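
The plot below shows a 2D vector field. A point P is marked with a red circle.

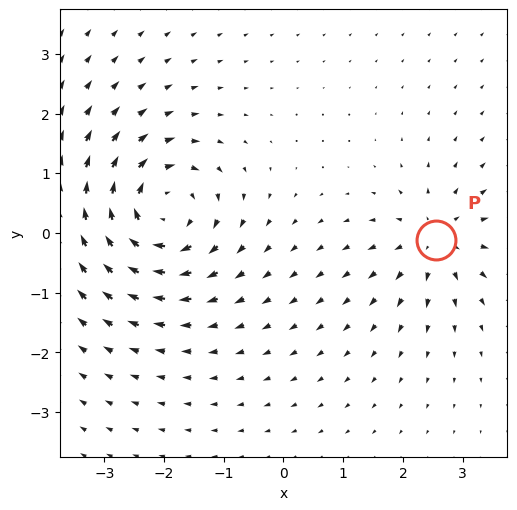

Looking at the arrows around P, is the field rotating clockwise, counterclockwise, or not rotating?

not rotating

Near P at (2.6, -0.1) the arrows show no circulation. The curl there is ≈0.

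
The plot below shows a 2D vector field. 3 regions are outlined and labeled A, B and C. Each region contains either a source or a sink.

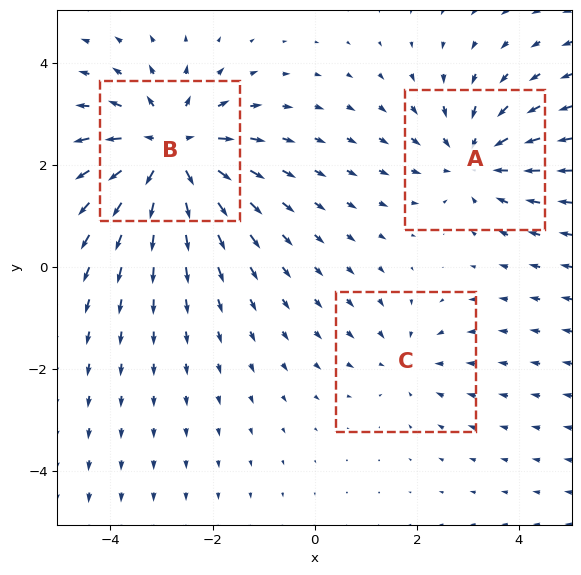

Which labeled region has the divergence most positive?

Divergence at each region's feature centre — A: about -3, B: about +4, C: about -2. Region B is most positive.

B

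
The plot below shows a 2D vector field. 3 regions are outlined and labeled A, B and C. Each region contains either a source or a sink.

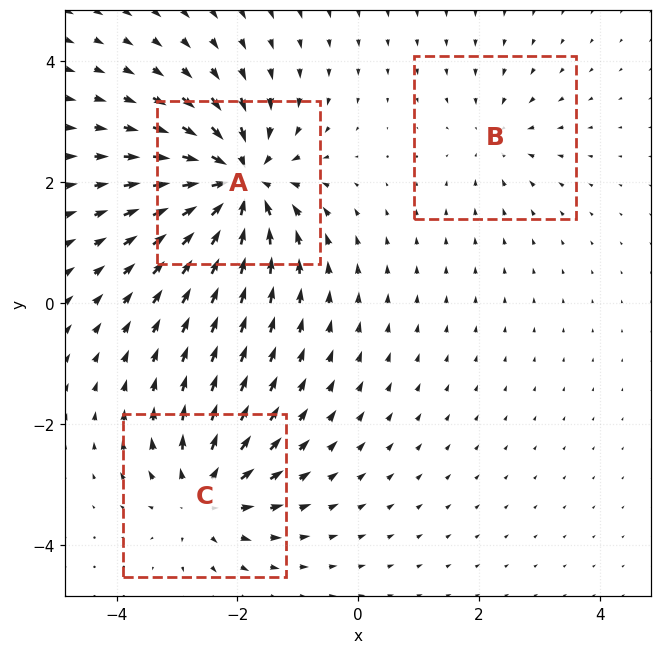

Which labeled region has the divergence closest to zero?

Divergence at each region's feature centre — A: about -7, B: about -2, C: about +4. Region B is closest to zero.

B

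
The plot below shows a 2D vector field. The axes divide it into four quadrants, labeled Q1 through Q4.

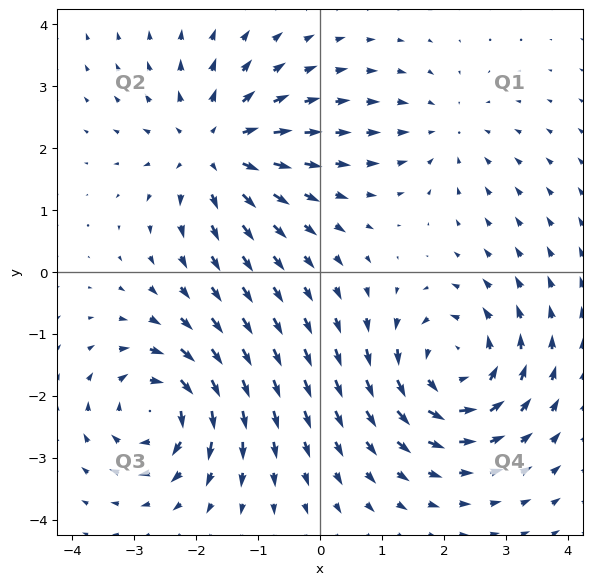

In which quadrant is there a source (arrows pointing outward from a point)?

Q2

The source sits at approximately (-1.7, 2.0), which lies in quadrant Q2. The divergence there is about +5, positive as expected for a source.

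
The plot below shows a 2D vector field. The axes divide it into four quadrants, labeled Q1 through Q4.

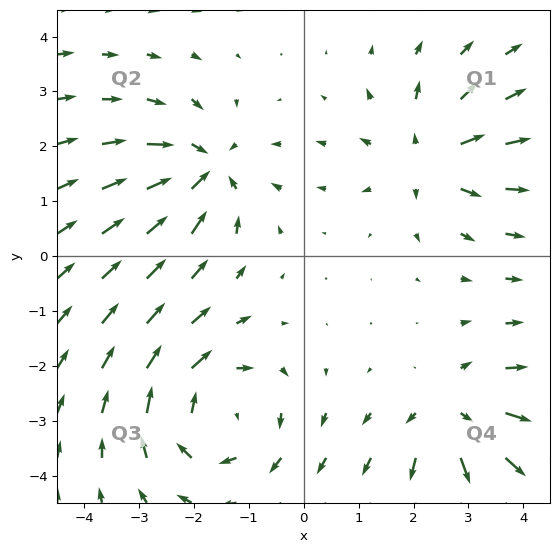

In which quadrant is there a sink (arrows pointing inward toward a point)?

The sink sits at approximately (-1.8, 1.6), which lies in quadrant Q2. The divergence there is about -4, negative as expected for a sink.

Q2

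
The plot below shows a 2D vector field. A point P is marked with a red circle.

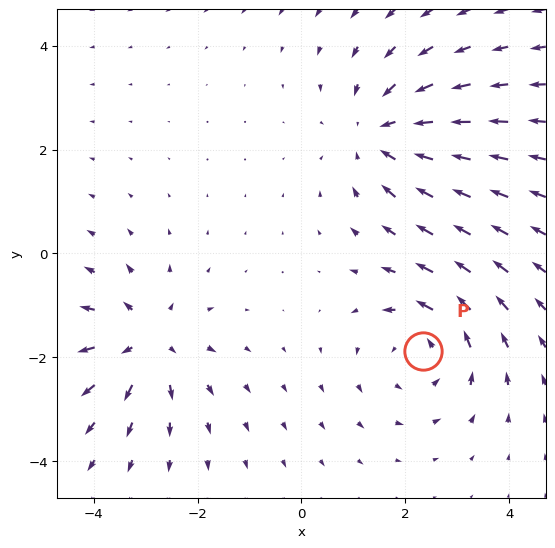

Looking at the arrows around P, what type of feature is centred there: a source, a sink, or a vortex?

At P (2.3, -1.9) the arrows circulate counterclockwise. Divergence ≈0, curl about +4 — near-zero divergence with nonzero curl is a vortex.

vortex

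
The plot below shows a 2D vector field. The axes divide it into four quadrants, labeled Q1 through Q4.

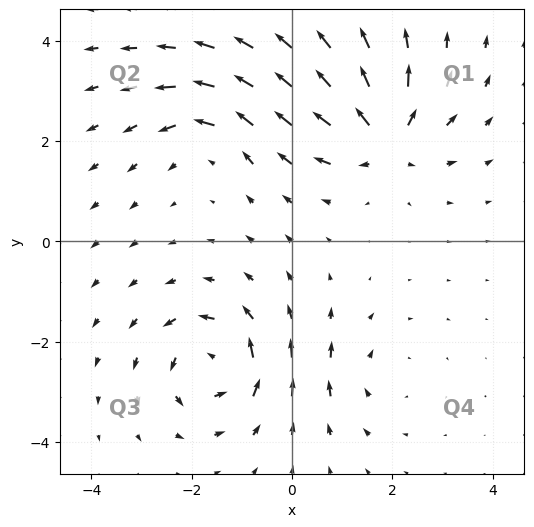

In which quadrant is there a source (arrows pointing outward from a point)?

Q1

The source sits at approximately (1.9, 2.1), which lies in quadrant Q1. The divergence there is about +6, positive as expected for a source.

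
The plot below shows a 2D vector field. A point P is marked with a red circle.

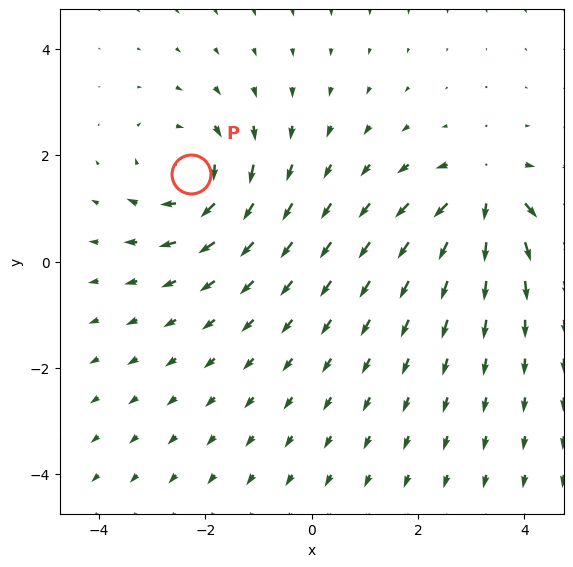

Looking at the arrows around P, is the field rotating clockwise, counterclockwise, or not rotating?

clockwise

Near P at (-2.3, 1.6) the arrows circulate clockwise. The curl (z-component) there is about -4; negative curl means clockwise rotation.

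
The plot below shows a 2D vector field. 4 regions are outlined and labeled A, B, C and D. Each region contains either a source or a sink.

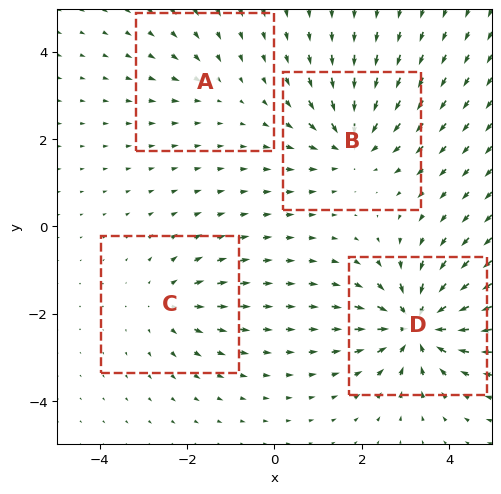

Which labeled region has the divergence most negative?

D

Divergence at each region's feature centre — A: about -2, B: about -6, C: about +4, D: about -8. Region D is most negative.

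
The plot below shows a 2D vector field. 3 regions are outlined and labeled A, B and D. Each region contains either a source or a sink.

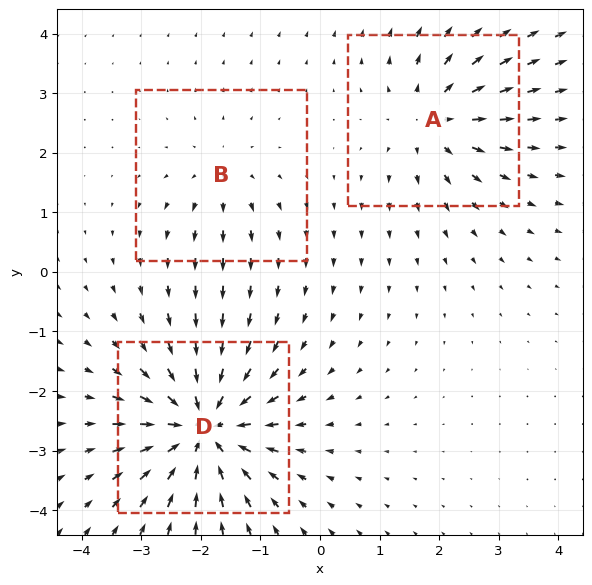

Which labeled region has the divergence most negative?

D

Divergence at each region's feature centre — A: about +4, B: about +2, D: about -6. Region D is most negative.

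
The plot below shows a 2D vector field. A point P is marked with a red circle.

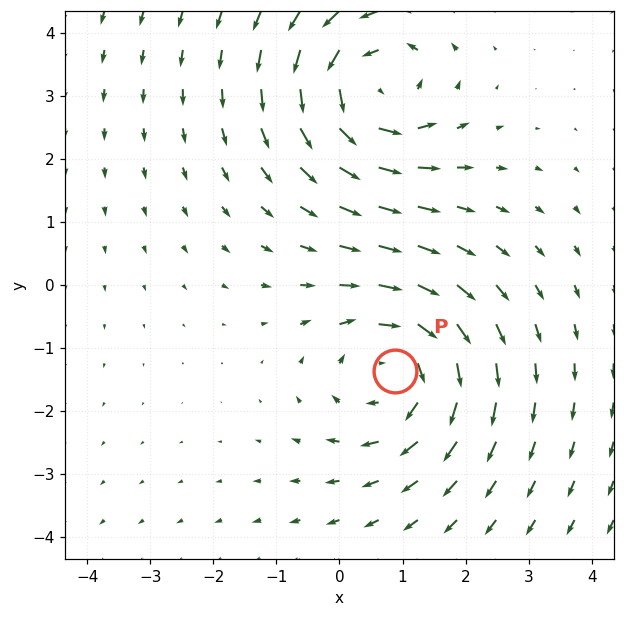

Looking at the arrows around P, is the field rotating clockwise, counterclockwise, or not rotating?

Near P at (0.9, -1.4) the arrows circulate clockwise. The curl (z-component) there is about -3; negative curl means clockwise rotation.

clockwise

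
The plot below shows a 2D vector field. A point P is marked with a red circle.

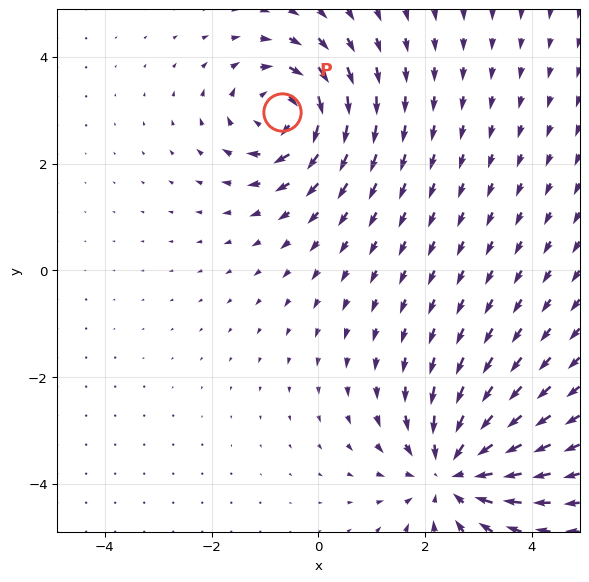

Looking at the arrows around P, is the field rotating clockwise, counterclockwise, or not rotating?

clockwise

Near P at (-0.7, 3.0) the arrows circulate clockwise. The curl (z-component) there is about -5; negative curl means clockwise rotation.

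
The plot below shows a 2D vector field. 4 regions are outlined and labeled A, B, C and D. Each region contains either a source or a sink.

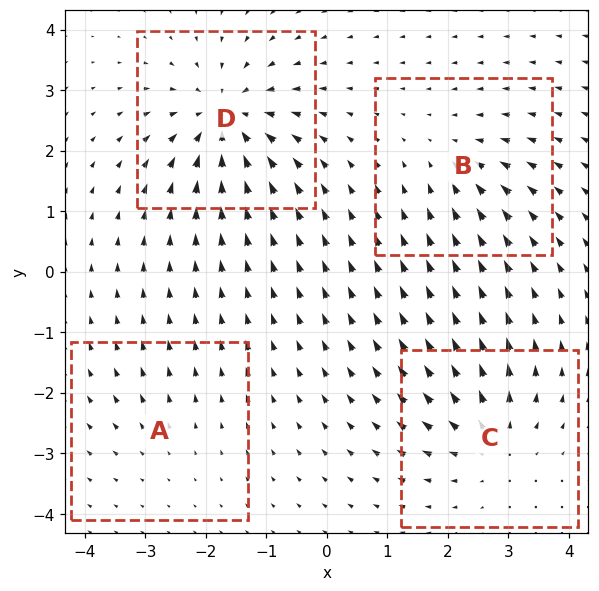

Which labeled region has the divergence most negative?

D

Divergence at each region's feature centre — A: about +2, B: about -4, C: about +5, D: about -7. Region D is most negative.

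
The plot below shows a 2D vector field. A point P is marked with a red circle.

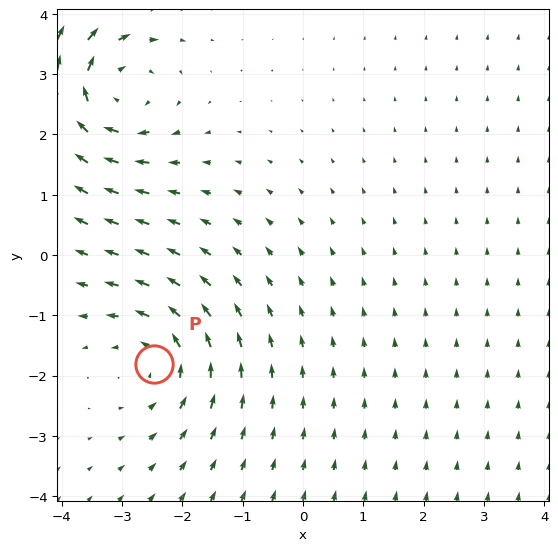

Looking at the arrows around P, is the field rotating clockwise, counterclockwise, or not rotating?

Near P at (-2.5, -1.8) the arrows circulate counterclockwise. The curl (z-component) there is about +3; positive curl means counterclockwise rotation.

counterclockwise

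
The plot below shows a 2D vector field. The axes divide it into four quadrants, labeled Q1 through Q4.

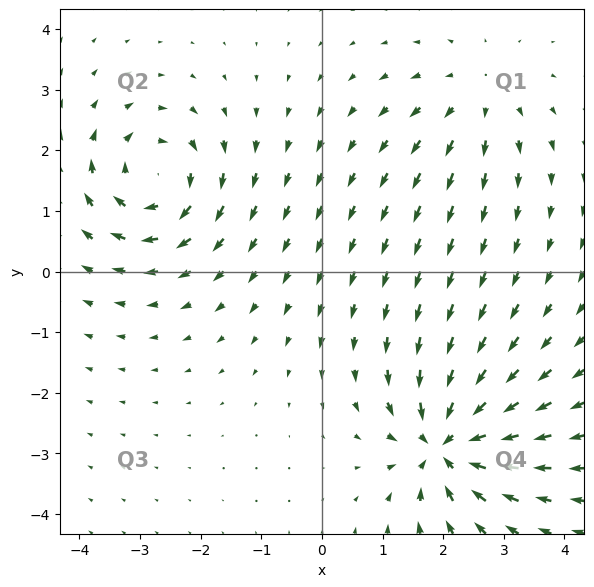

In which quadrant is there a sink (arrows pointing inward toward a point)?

Q4

The sink sits at approximately (2.1, -2.8), which lies in quadrant Q4. The divergence there is about -6, negative as expected for a sink.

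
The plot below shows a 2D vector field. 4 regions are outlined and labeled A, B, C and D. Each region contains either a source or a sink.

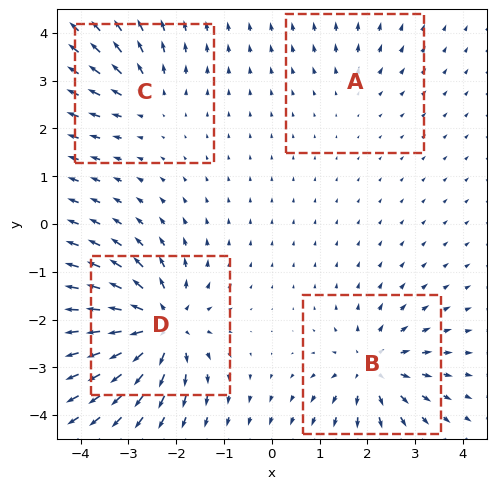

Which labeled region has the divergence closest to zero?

A

Divergence at each region's feature centre — A: about +2, B: about +6, C: about +4, D: about +8. Region A is closest to zero.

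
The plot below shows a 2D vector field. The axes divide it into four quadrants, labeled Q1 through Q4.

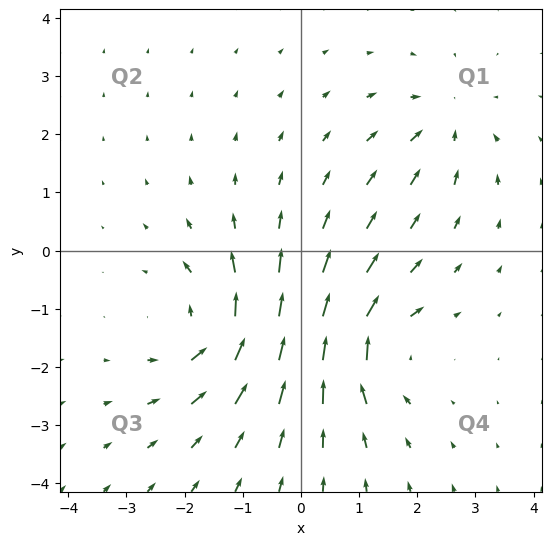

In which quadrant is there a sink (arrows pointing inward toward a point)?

The sink sits at approximately (2.5, 2.2), which lies in quadrant Q1. The divergence there is about -4, negative as expected for a sink.

Q1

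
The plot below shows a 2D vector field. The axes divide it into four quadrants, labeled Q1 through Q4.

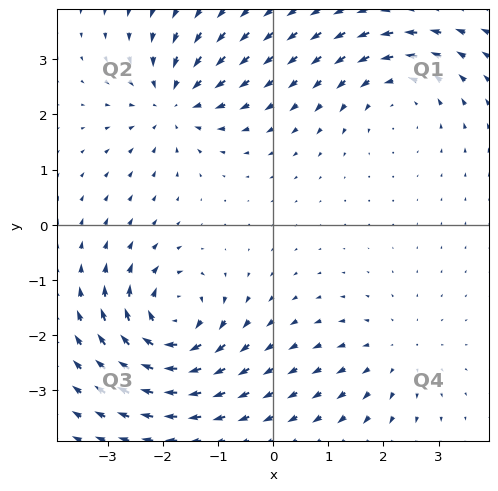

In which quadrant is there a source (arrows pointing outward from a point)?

Q4

The source sits at approximately (2.2, -2.3), which lies in quadrant Q4. The divergence there is about +2, positive as expected for a source.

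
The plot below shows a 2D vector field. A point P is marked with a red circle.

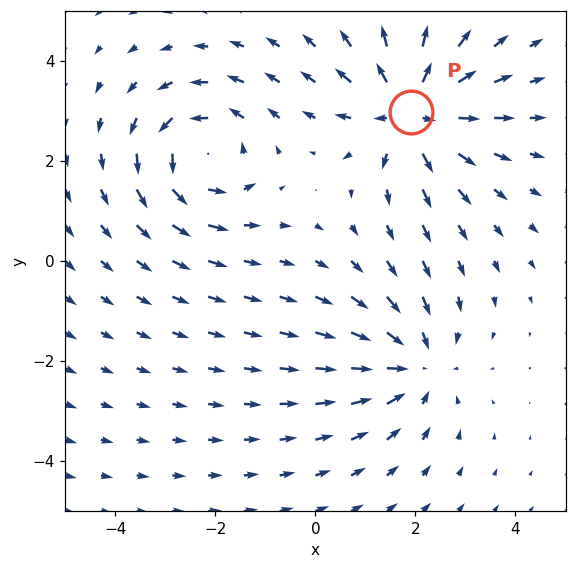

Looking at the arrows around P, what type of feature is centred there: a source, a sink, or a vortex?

source

At P (1.9, 3.0) the arrows spread outward. Divergence about +5, curl ≈0 — positive divergence with near-zero curl is a source.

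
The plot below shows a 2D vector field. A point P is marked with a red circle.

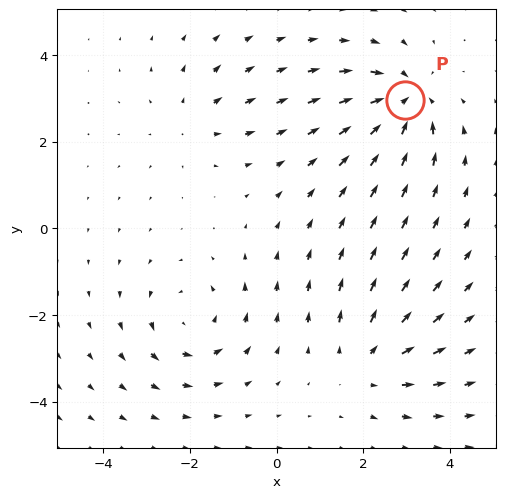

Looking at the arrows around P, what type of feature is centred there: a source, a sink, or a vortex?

At P (3.0, 3.0) the arrows converge inward. Divergence about -5, curl ≈0 — negative divergence with near-zero curl is a sink.

sink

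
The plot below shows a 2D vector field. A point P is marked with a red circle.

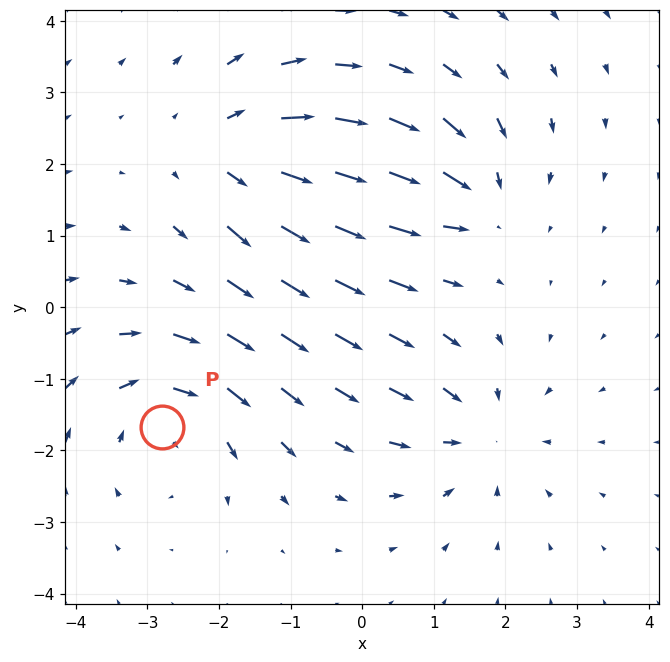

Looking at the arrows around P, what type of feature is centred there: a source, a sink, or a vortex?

At P (-2.8, -1.7) the arrows circulate clockwise. Divergence ≈0, curl about -4 — near-zero divergence with nonzero curl is a vortex.

vortex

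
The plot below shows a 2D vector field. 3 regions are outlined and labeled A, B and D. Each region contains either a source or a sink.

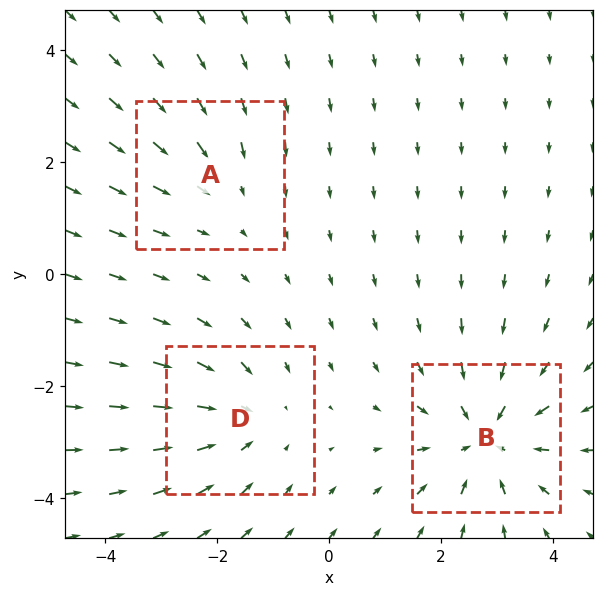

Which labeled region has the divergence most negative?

Divergence at each region's feature centre — A: about -2, B: about -4, D: about -3. Region B is most negative.

B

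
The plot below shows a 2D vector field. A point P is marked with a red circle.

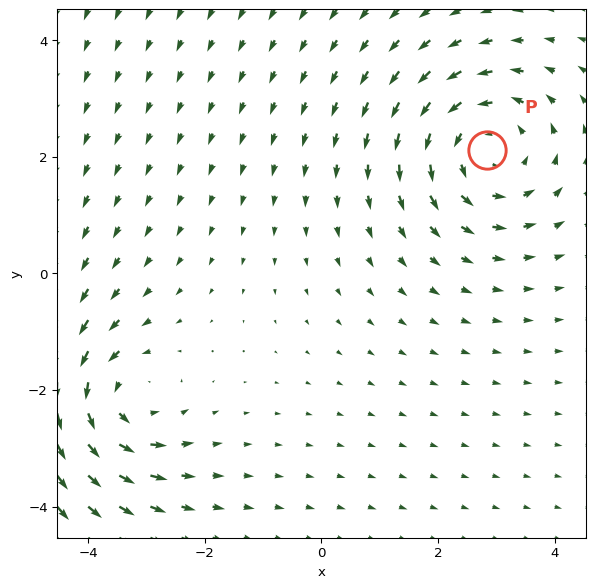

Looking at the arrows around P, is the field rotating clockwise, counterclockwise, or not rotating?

counterclockwise

Near P at (2.8, 2.1) the arrows circulate counterclockwise. The curl (z-component) there is about +4; positive curl means counterclockwise rotation.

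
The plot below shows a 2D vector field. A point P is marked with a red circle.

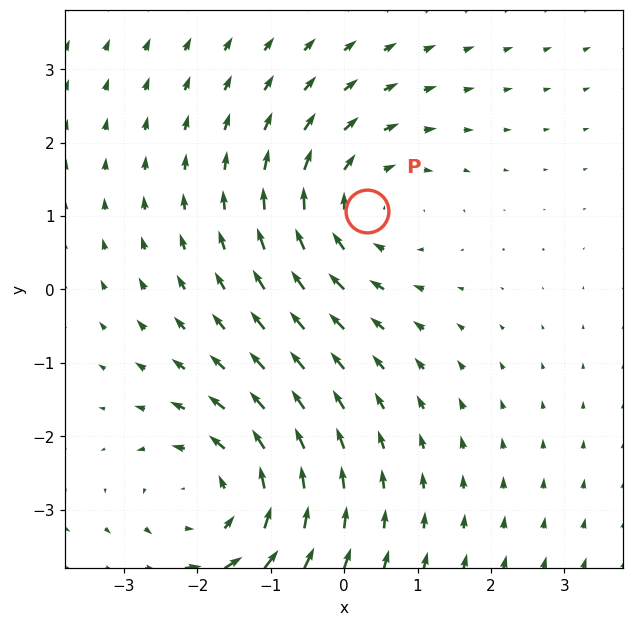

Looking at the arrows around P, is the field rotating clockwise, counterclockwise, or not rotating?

clockwise

Near P at (0.3, 1.1) the arrows circulate clockwise. The curl (z-component) there is about -3; negative curl means clockwise rotation.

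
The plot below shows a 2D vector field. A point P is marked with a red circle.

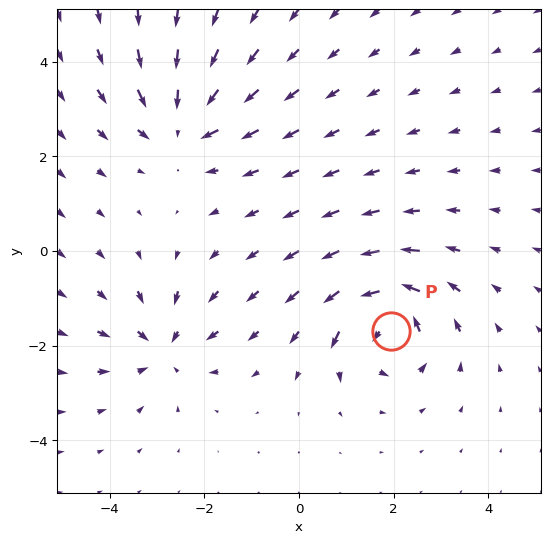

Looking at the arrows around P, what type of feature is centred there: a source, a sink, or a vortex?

vortex

At P (1.9, -1.7) the arrows circulate counterclockwise. Divergence ≈0, curl about +7 — near-zero divergence with nonzero curl is a vortex.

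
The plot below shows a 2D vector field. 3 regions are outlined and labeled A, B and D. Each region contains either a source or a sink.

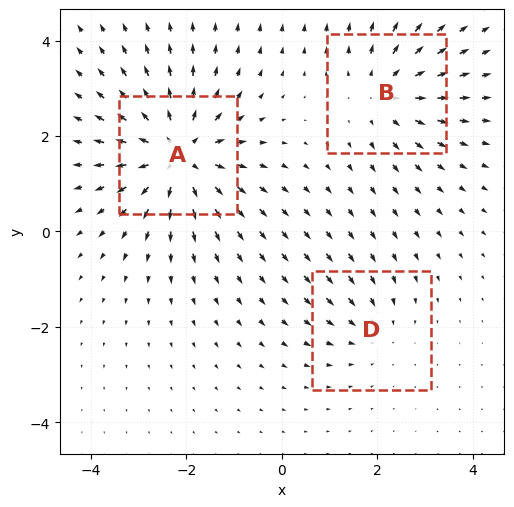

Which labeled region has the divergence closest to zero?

D

Divergence at each region's feature centre — A: about +5, B: about +3, D: about -2. Region D is closest to zero.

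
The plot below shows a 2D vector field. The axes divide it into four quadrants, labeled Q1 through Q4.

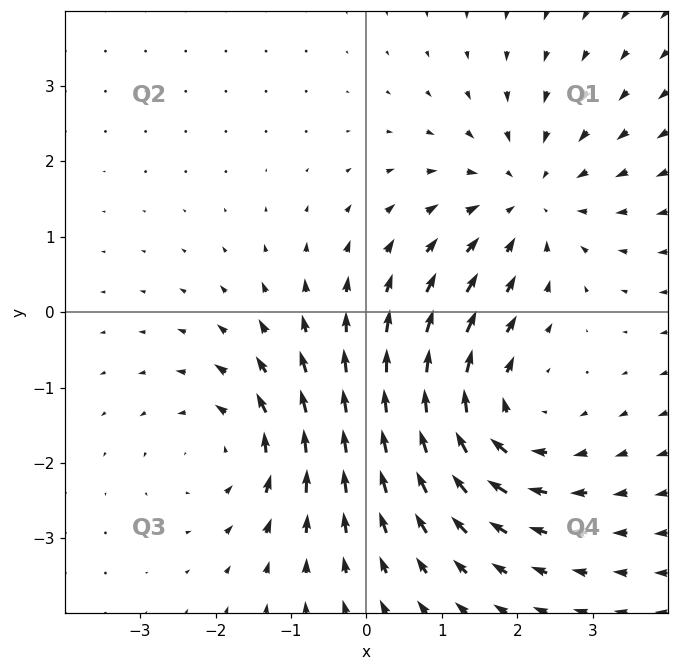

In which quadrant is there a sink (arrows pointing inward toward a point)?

The sink sits at approximately (2.1, 1.5), which lies in quadrant Q1. The divergence there is about -2, negative as expected for a sink.

Q1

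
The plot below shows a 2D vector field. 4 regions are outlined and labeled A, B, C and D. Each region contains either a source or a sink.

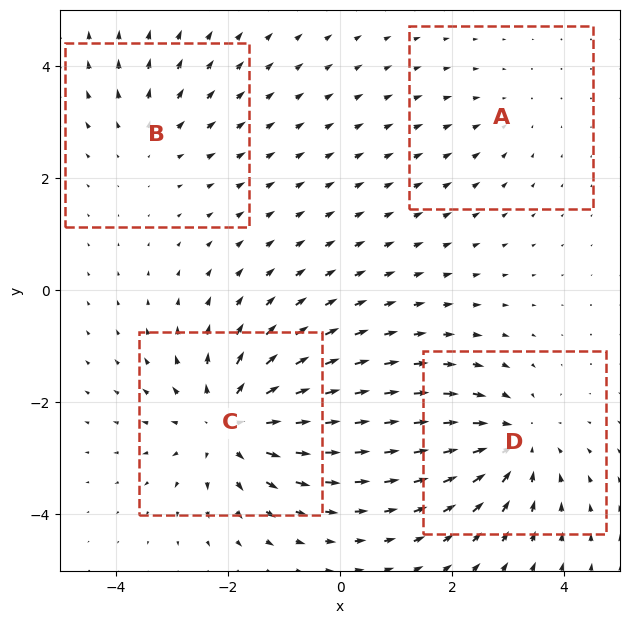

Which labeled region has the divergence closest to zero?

A

Divergence at each region's feature centre — A: about -2, B: about +3, C: about +6, D: about -5. Region A is closest to zero.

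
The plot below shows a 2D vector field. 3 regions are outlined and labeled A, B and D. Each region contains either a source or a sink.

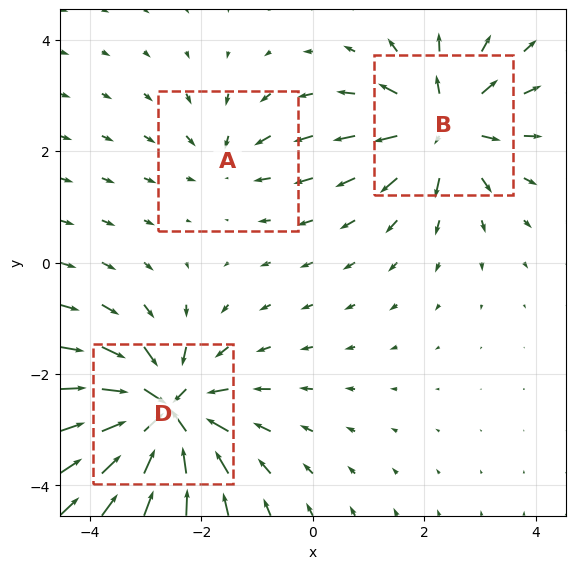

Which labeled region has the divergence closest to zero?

Divergence at each region's feature centre — A: about -2, B: about +4, D: about -5. Region A is closest to zero.

A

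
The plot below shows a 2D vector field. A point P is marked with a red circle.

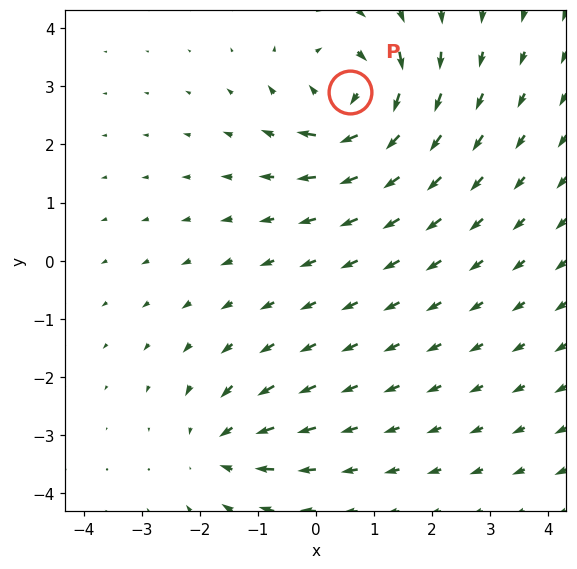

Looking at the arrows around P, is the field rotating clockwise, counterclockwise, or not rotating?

Near P at (0.6, 2.9) the arrows circulate clockwise. The curl (z-component) there is about -6; negative curl means clockwise rotation.

clockwise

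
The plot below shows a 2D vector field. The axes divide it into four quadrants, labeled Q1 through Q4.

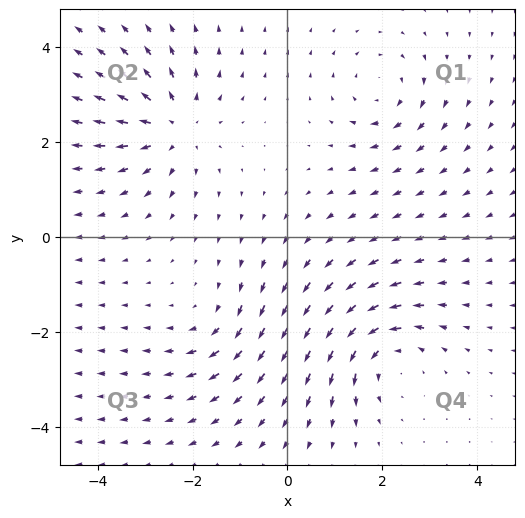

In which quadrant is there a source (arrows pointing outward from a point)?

Q2

The source sits at approximately (-2.4, 2.3), which lies in quadrant Q2. The divergence there is about +5, positive as expected for a source.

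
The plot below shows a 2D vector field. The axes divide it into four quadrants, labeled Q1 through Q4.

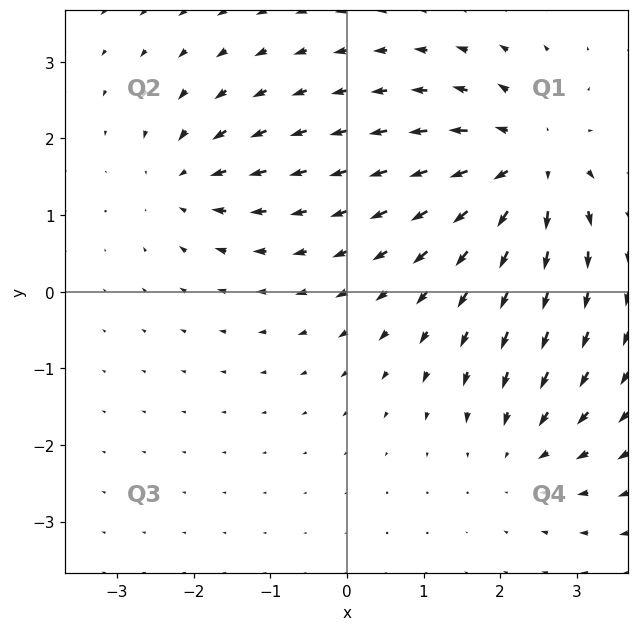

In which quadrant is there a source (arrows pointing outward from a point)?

The source sits at approximately (2.4, 1.7), which lies in quadrant Q1. The divergence there is about +5, positive as expected for a source.

Q1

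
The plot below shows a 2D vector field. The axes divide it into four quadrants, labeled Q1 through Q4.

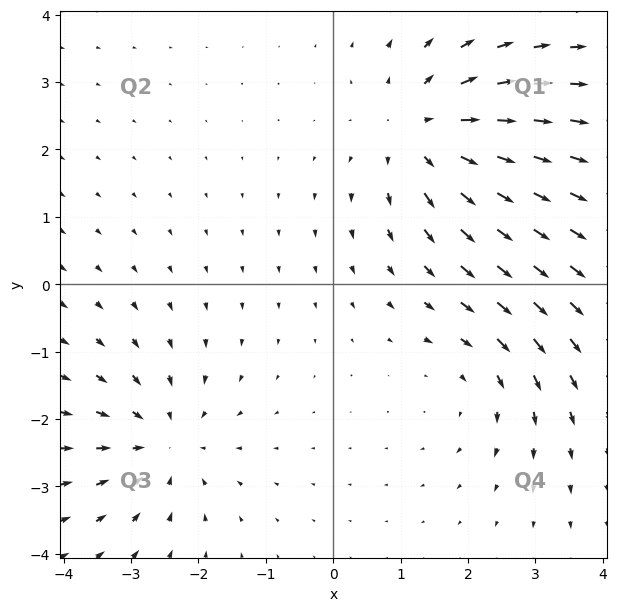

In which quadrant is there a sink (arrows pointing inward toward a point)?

The sink sits at approximately (-2.5, -2.3), which lies in quadrant Q3. The divergence there is about -4, negative as expected for a sink.

Q3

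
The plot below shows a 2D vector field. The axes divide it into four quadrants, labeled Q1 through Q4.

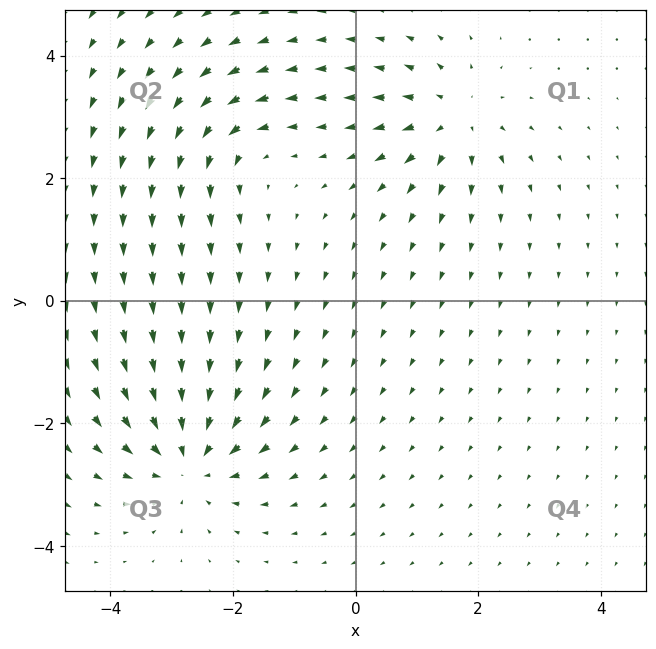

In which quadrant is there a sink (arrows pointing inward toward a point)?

Q3

The sink sits at approximately (-2.7, -2.6), which lies in quadrant Q3. The divergence there is about -5, negative as expected for a sink.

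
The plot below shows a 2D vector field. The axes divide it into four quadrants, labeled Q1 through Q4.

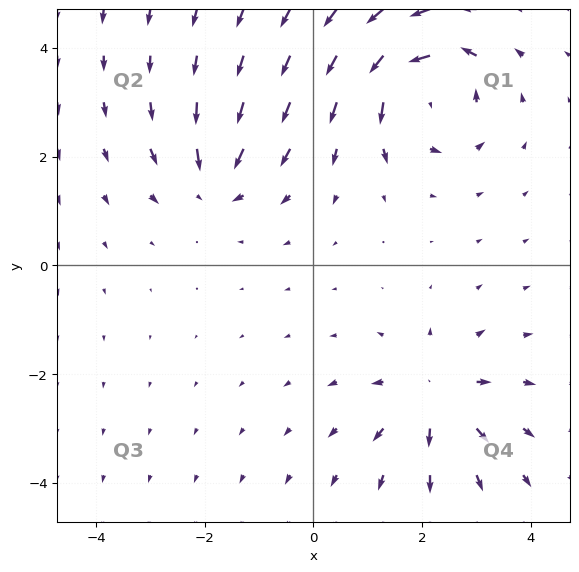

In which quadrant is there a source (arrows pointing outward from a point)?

Q4

The source sits at approximately (2.3, -2.4), which lies in quadrant Q4. The divergence there is about +5, positive as expected for a source.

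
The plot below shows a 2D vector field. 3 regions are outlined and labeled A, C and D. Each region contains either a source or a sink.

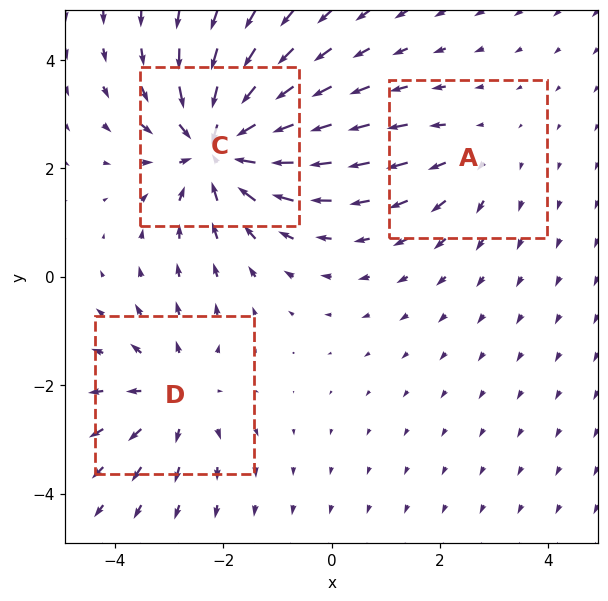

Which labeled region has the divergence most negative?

Divergence at each region's feature centre — A: about +2, C: about -5, D: about +3. Region C is most negative.

C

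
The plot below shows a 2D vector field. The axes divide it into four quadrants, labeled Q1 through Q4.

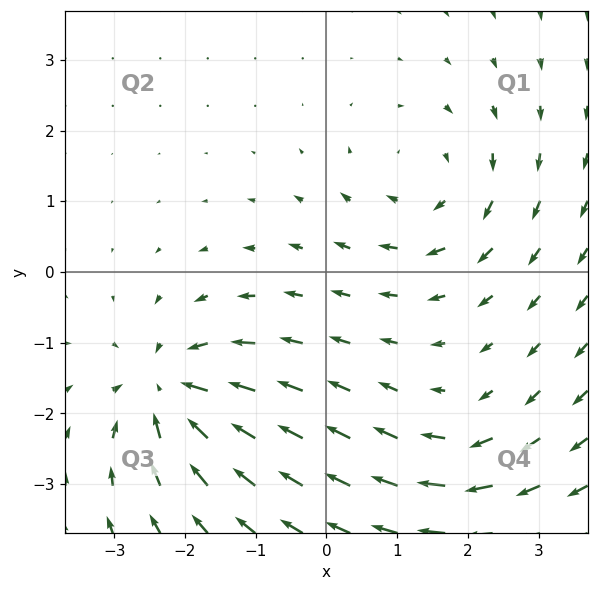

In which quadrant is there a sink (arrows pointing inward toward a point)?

Q3

The sink sits at approximately (-2.2, -1.7), which lies in quadrant Q3. The divergence there is about -6, negative as expected for a sink.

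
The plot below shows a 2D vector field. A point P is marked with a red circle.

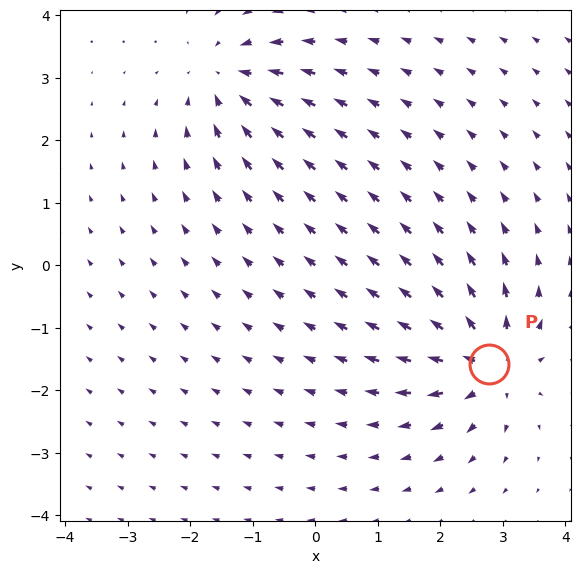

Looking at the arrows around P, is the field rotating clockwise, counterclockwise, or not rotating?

Near P at (2.8, -1.6) the arrows show no circulation. The curl there is ≈0.

not rotating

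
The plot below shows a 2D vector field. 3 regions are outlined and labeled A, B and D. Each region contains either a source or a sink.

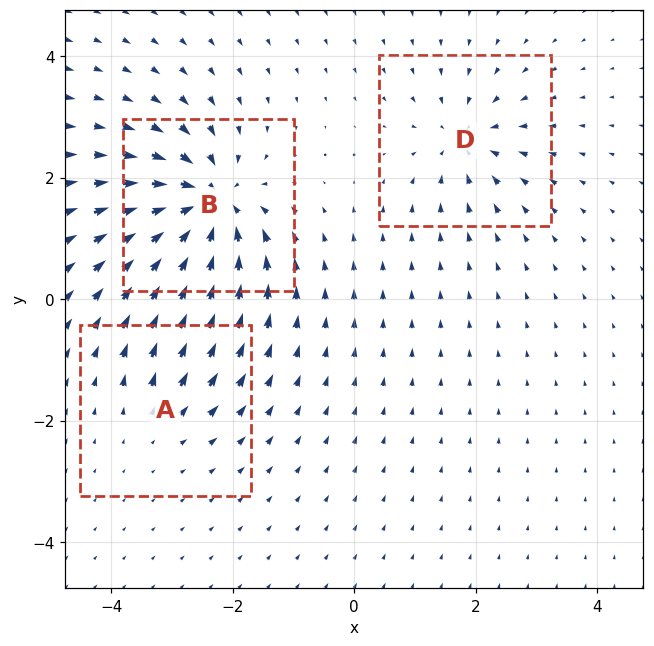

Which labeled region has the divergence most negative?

B

Divergence at each region's feature centre — A: about +2, B: about -7, D: about -4. Region B is most negative.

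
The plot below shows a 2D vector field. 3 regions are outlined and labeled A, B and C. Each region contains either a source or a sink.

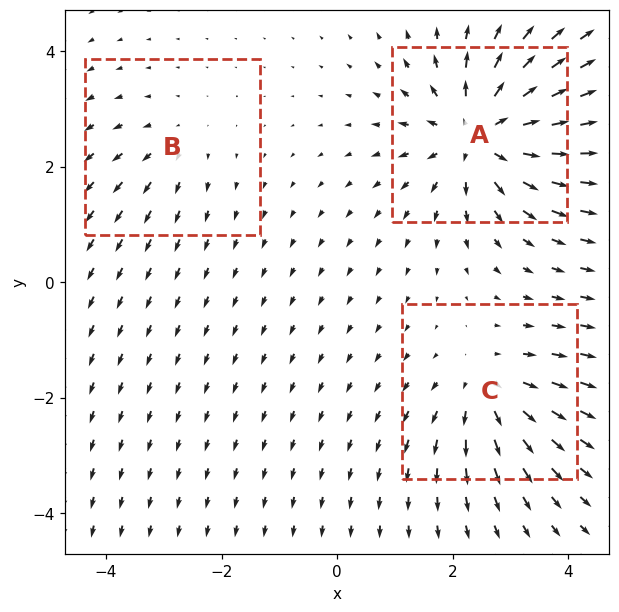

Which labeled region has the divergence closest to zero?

Divergence at each region's feature centre — A: about +6, B: about +2, C: about +3. Region B is closest to zero.

B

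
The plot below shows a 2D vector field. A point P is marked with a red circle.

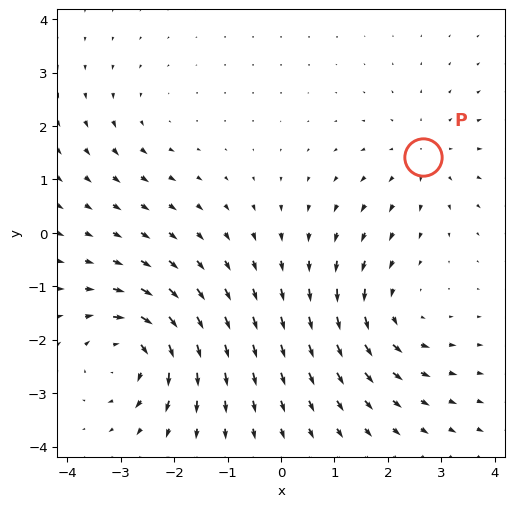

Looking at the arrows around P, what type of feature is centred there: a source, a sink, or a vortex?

At P (2.7, 1.4) the arrows spread outward. Divergence about +3, curl ≈0 — positive divergence with near-zero curl is a source.

source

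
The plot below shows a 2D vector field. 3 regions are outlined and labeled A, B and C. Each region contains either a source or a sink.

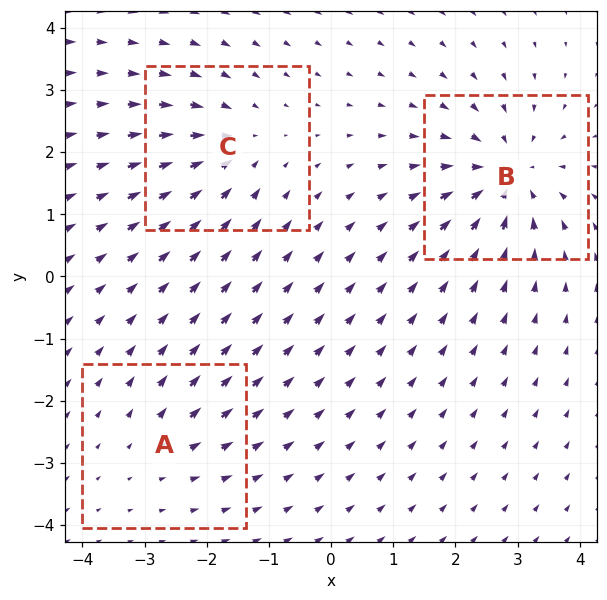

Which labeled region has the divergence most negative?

Divergence at each region's feature centre — A: about +2, B: about -5, C: about -3. Region B is most negative.

B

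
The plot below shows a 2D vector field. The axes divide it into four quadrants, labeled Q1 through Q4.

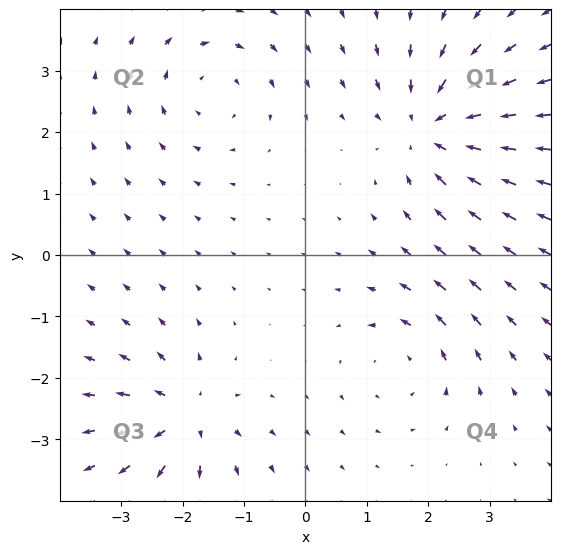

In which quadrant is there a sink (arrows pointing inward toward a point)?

The sink sits at approximately (2.1, 2.1), which lies in quadrant Q1. The divergence there is about -4, negative as expected for a sink.

Q1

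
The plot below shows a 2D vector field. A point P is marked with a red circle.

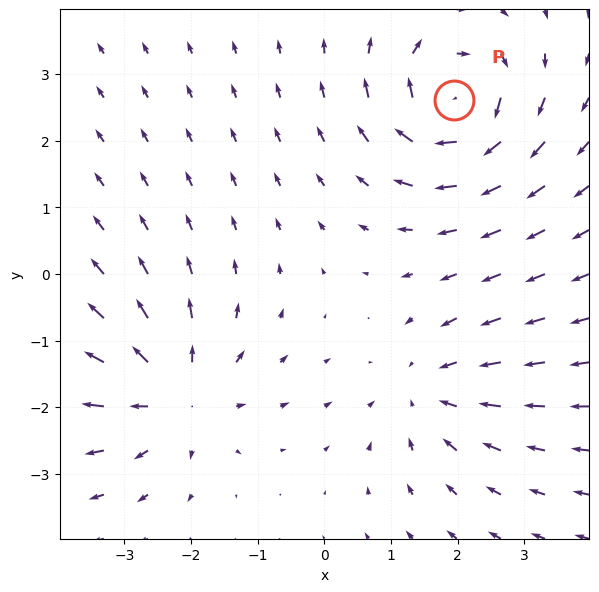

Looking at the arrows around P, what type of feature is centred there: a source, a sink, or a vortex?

At P (1.9, 2.6) the arrows circulate clockwise. Divergence ≈0, curl about -7 — near-zero divergence with nonzero curl is a vortex.

vortex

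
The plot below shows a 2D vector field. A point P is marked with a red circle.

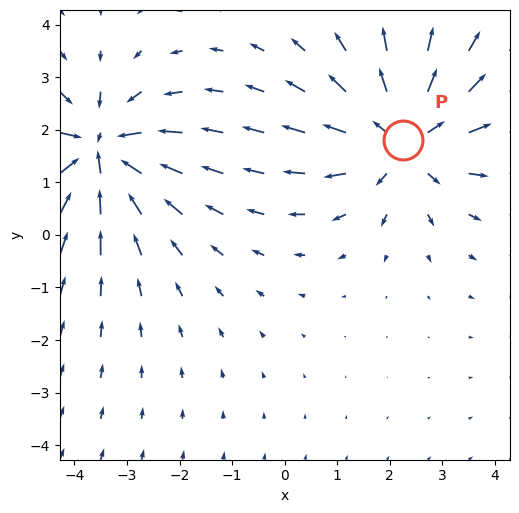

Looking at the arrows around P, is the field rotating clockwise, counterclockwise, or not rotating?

not rotating

Near P at (2.3, 1.8) the arrows show no circulation. The curl there is ≈0.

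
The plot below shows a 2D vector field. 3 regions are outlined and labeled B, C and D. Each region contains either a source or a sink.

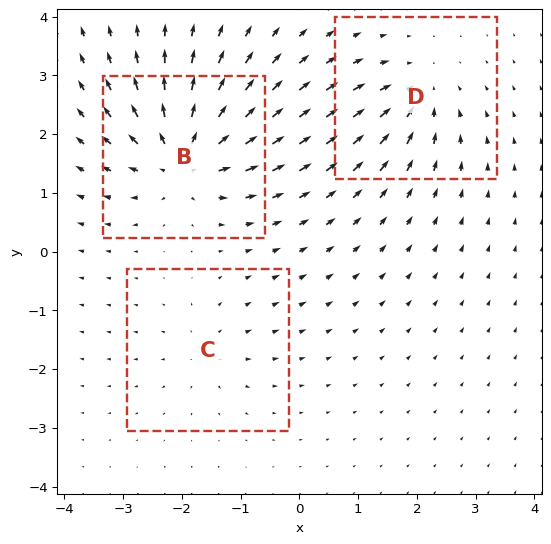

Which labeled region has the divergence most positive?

B

Divergence at each region's feature centre — B: about +6, C: about +2, D: about -4. Region B is most positive.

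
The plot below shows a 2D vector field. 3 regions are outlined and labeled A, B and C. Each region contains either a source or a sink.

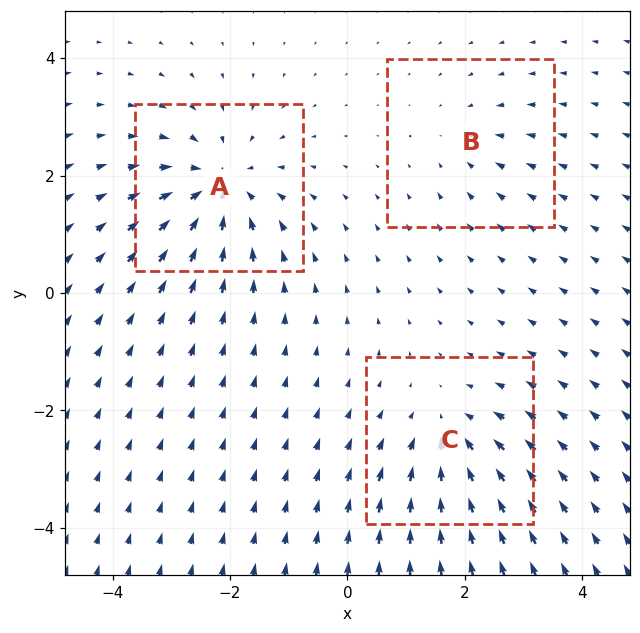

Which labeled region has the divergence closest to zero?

Divergence at each region's feature centre — A: about -5, B: about -2, C: about -4. Region B is closest to zero.

B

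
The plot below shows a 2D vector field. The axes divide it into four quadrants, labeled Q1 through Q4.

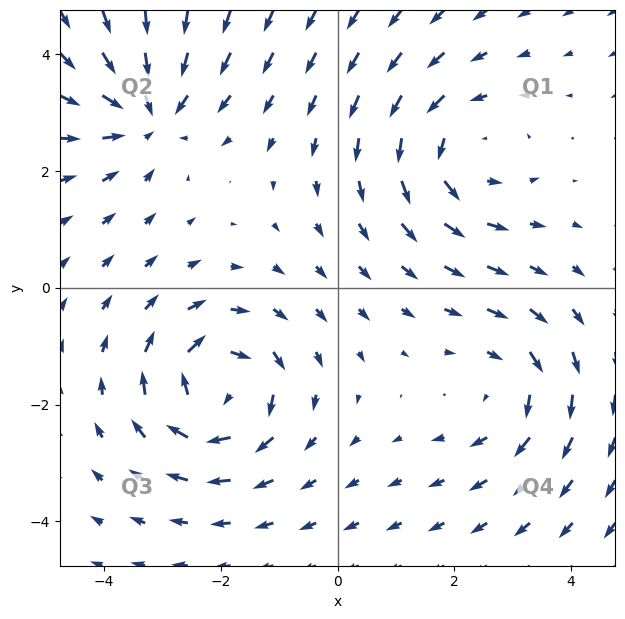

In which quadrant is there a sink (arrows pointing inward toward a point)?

The sink sits at approximately (-3.2, 3.0), which lies in quadrant Q2. The divergence there is about -4, negative as expected for a sink.

Q2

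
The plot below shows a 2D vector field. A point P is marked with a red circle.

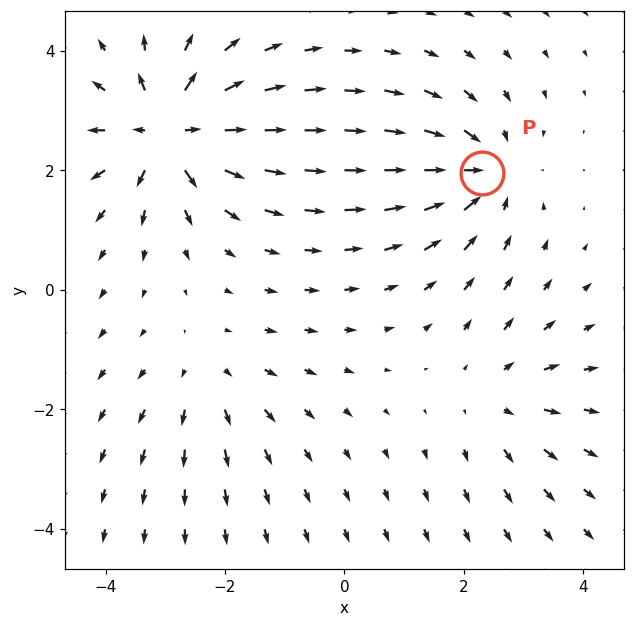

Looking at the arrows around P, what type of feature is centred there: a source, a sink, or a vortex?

sink

At P (2.3, 2.0) the arrows converge inward. Divergence about -4, curl ≈0 — negative divergence with near-zero curl is a sink.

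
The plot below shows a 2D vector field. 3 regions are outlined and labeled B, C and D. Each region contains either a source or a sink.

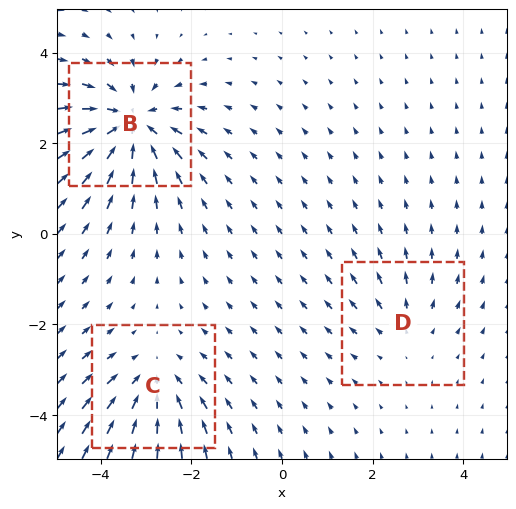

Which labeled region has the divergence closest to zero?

Divergence at each region's feature centre — B: about -6, C: about -3, D: about +2. Region D is closest to zero.

D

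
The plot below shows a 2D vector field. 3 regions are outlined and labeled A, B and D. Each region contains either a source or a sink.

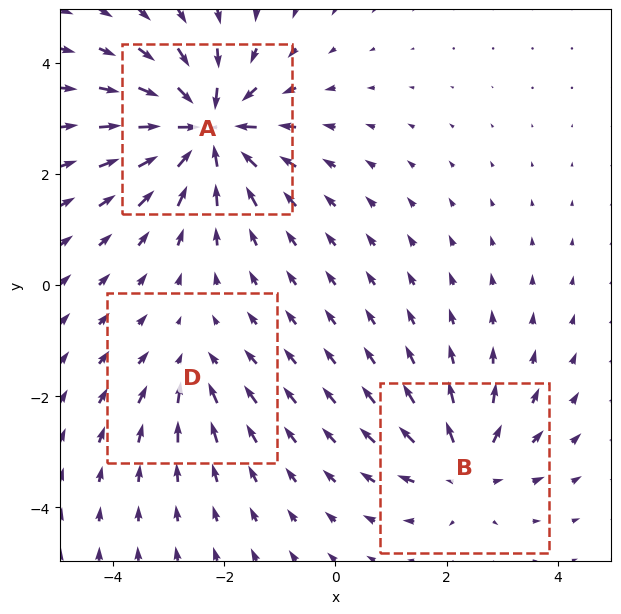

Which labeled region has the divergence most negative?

A

Divergence at each region's feature centre — A: about -7, B: about +4, D: about -3. Region A is most negative.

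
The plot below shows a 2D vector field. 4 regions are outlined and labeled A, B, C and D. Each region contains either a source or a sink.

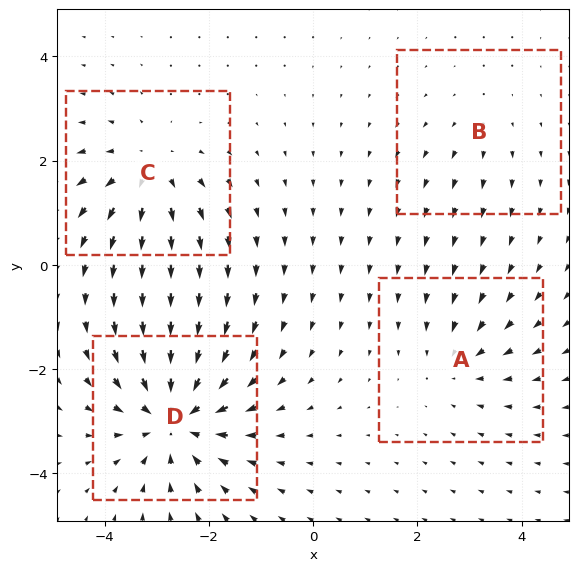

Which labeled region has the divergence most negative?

Divergence at each region's feature centre — A: about -3, B: about +2, C: about +5, D: about -7. Region D is most negative.

D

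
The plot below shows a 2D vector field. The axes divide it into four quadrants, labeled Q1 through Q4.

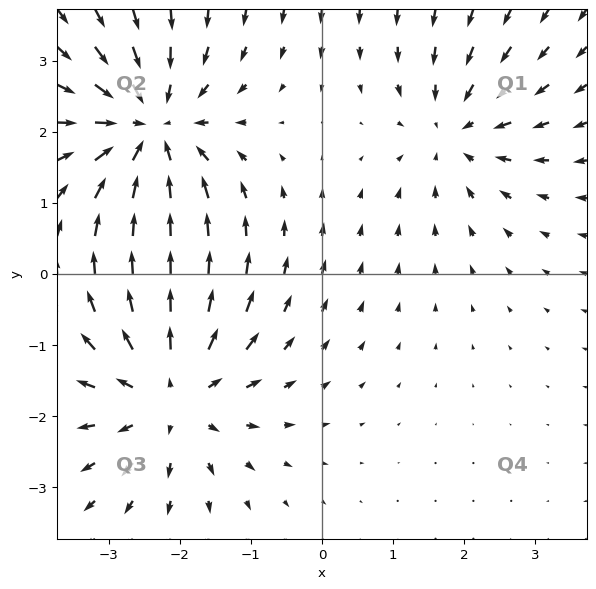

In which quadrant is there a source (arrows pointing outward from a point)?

Q3

The source sits at approximately (-2.1, -1.7), which lies in quadrant Q3. The divergence there is about +5, positive as expected for a source.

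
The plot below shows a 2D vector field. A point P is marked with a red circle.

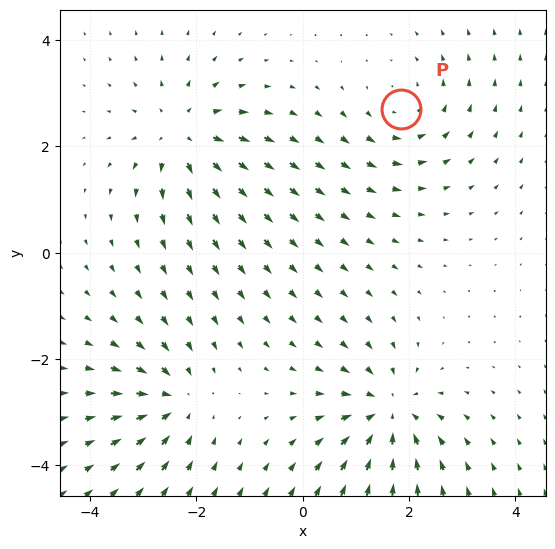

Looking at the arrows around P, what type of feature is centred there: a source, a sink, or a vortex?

vortex

At P (1.8, 2.7) the arrows circulate counterclockwise. Divergence ≈0, curl about +3 — near-zero divergence with nonzero curl is a vortex.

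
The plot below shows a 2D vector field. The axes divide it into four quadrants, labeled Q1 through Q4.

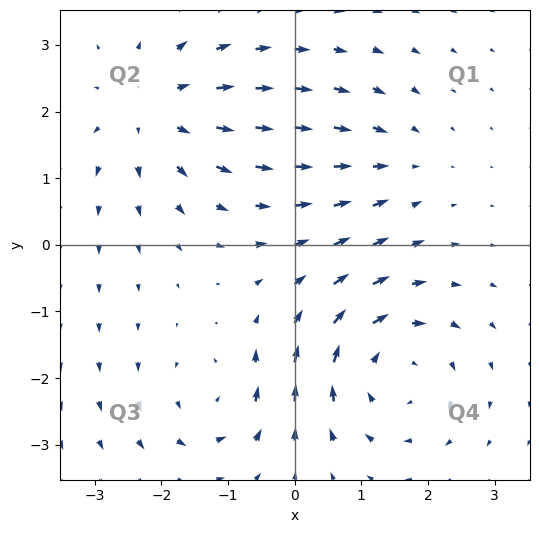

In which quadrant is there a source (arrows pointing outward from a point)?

The source sits at approximately (-2.1, 2.0), which lies in quadrant Q2. The divergence there is about +4, positive as expected for a source.

Q2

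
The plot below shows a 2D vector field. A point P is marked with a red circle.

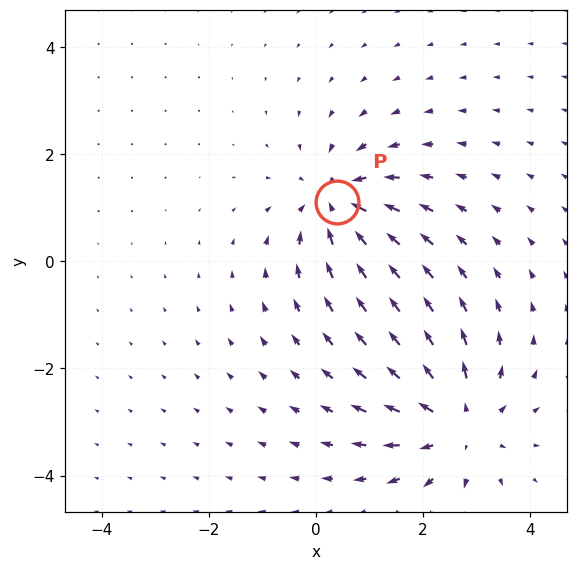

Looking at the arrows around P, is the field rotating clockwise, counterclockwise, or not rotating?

Near P at (0.4, 1.1) the arrows show no circulation. The curl there is ≈0.

not rotating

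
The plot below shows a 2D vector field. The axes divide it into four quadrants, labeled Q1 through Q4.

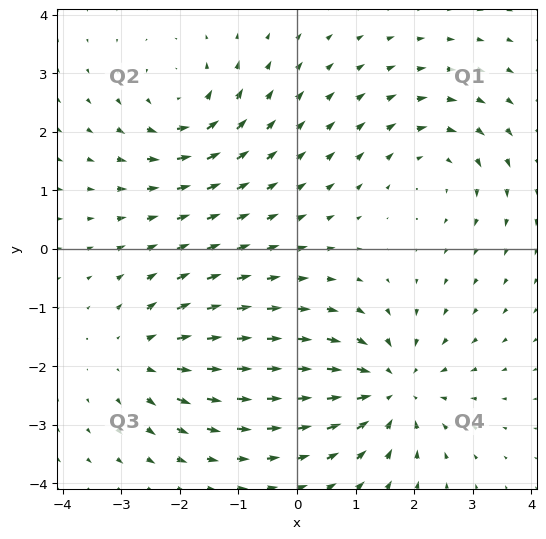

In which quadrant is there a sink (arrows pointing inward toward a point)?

Q4

The sink sits at approximately (1.6, -2.4), which lies in quadrant Q4. The divergence there is about -5, negative as expected for a sink.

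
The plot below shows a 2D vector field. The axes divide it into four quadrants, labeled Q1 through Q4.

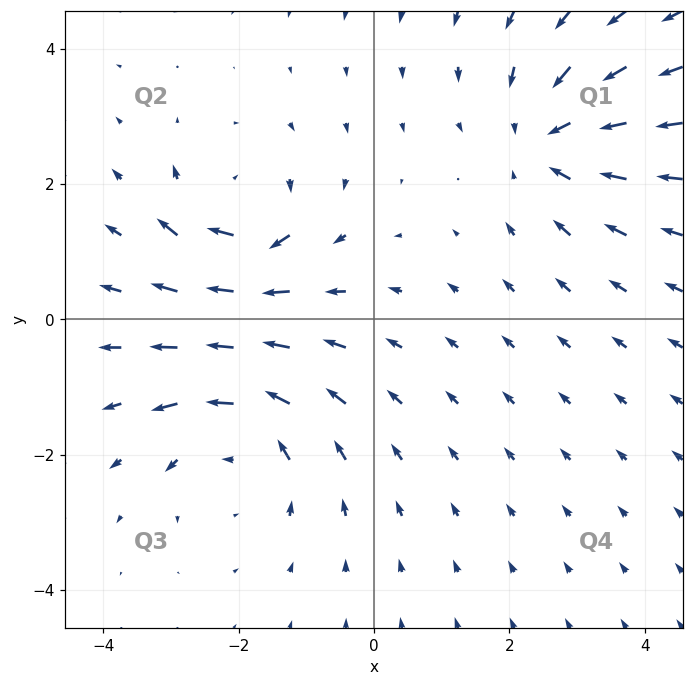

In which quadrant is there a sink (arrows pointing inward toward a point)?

The sink sits at approximately (2.6, 2.6), which lies in quadrant Q1. The divergence there is about -4, negative as expected for a sink.

Q1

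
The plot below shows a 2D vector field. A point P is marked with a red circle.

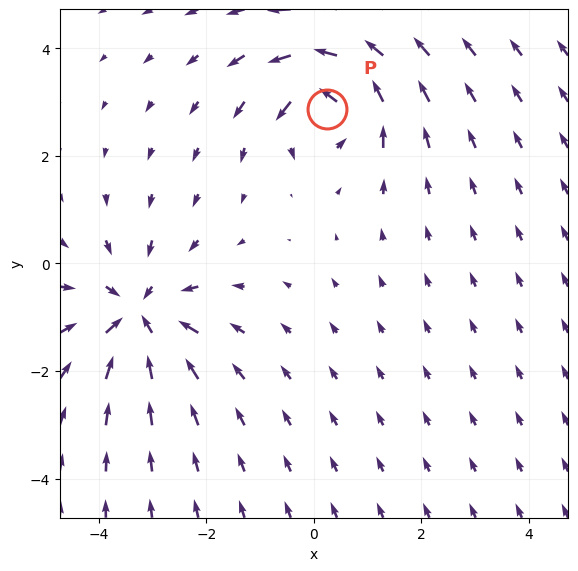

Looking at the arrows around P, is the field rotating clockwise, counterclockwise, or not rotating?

counterclockwise

Near P at (0.3, 2.9) the arrows circulate counterclockwise. The curl (z-component) there is about +4; positive curl means counterclockwise rotation.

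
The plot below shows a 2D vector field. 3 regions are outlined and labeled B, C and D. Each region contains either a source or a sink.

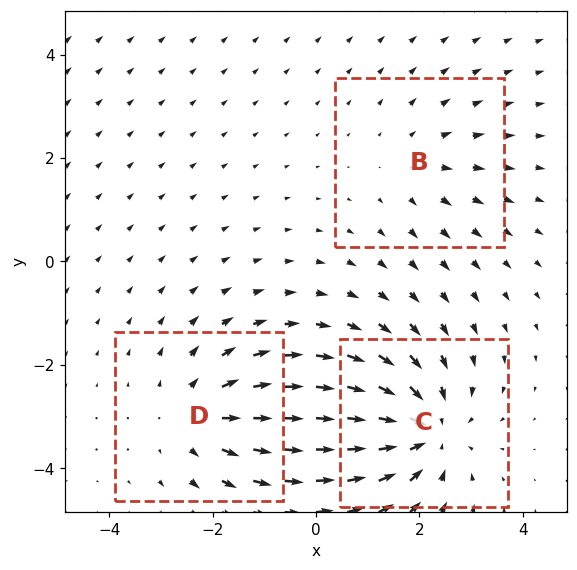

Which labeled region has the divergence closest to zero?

B

Divergence at each region's feature centre — B: about +2, C: about -4, D: about +3. Region B is closest to zero.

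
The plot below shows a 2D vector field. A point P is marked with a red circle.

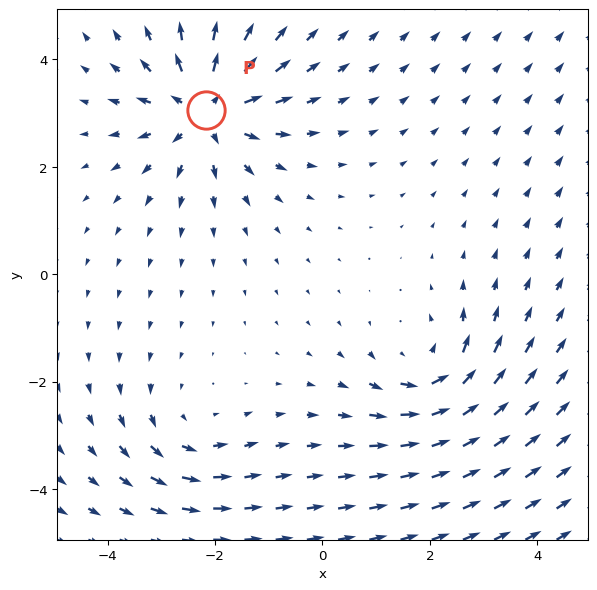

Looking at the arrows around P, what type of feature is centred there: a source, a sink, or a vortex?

At P (-2.2, 3.1) the arrows spread outward. Divergence about +5, curl ≈0 — positive divergence with near-zero curl is a source.

source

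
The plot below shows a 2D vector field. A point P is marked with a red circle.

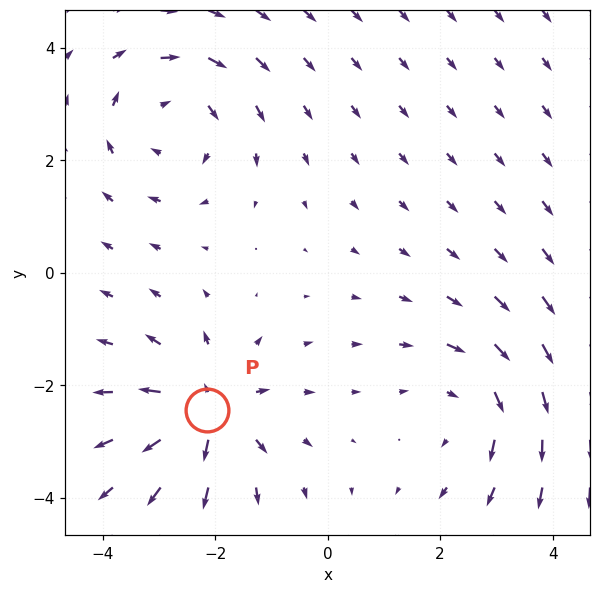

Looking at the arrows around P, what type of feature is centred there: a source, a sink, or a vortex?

At P (-2.1, -2.4) the arrows spread outward. Divergence about +5, curl ≈0 — positive divergence with near-zero curl is a source.

source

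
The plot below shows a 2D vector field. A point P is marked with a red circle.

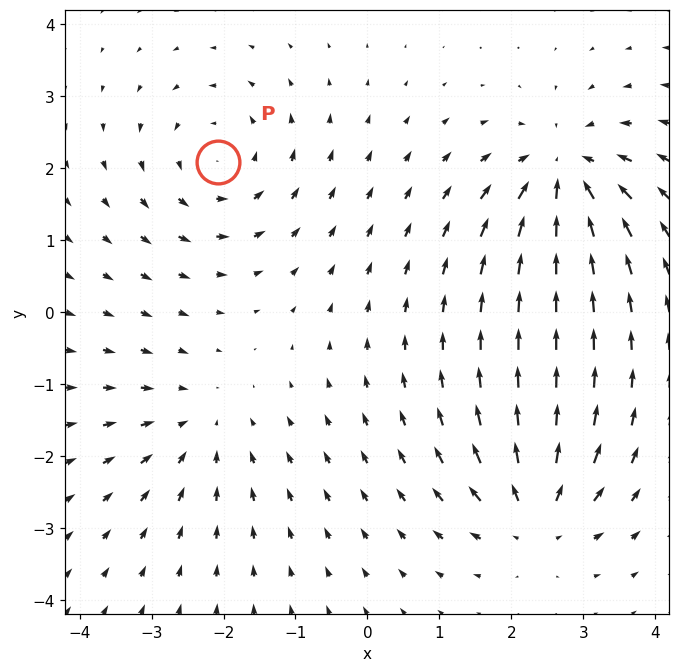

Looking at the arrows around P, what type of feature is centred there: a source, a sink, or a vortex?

At P (-2.1, 2.1) the arrows circulate counterclockwise. Divergence ≈0, curl about +4 — near-zero divergence with nonzero curl is a vortex.

vortex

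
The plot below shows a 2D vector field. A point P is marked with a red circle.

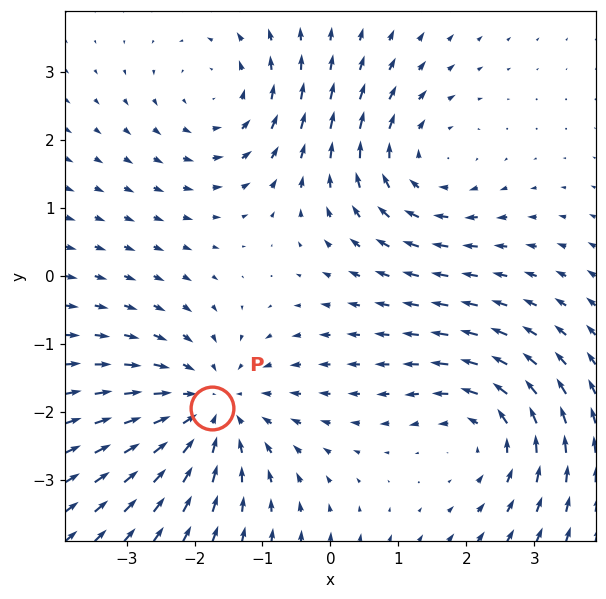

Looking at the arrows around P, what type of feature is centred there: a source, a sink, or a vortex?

sink

At P (-1.7, -1.9) the arrows converge inward. Divergence about -4, curl ≈0 — negative divergence with near-zero curl is a sink.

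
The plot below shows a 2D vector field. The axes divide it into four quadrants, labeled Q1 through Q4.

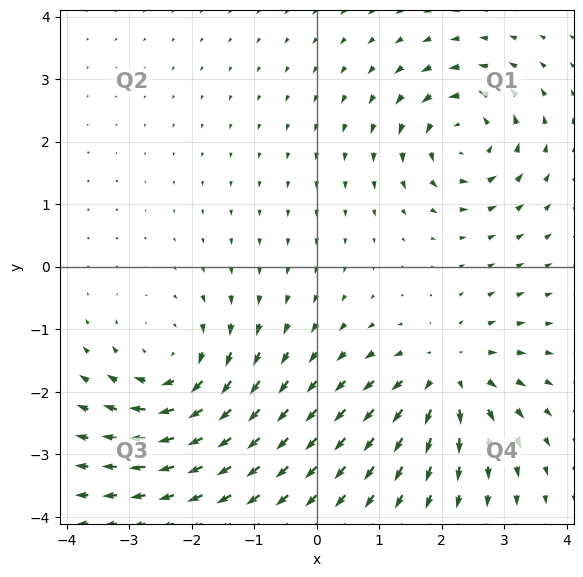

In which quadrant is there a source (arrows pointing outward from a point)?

Q4

The source sits at approximately (2.1, -1.7), which lies in quadrant Q4. The divergence there is about +5, positive as expected for a source.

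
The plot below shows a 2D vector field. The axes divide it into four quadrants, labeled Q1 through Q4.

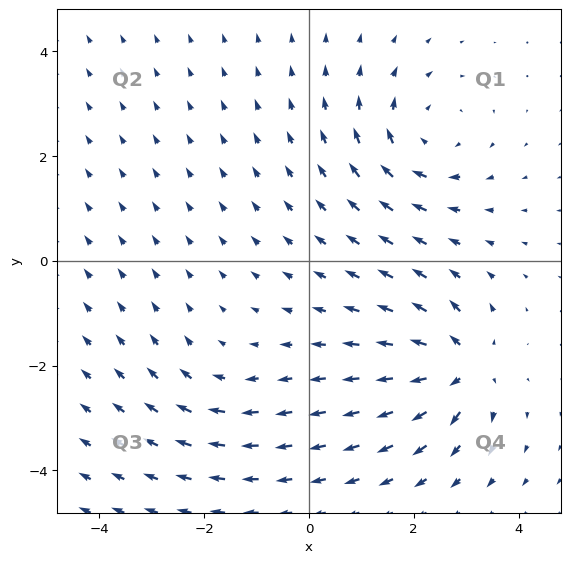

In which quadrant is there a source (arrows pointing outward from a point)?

The source sits at approximately (2.9, -2.0), which lies in quadrant Q4. The divergence there is about +7, positive as expected for a source.

Q4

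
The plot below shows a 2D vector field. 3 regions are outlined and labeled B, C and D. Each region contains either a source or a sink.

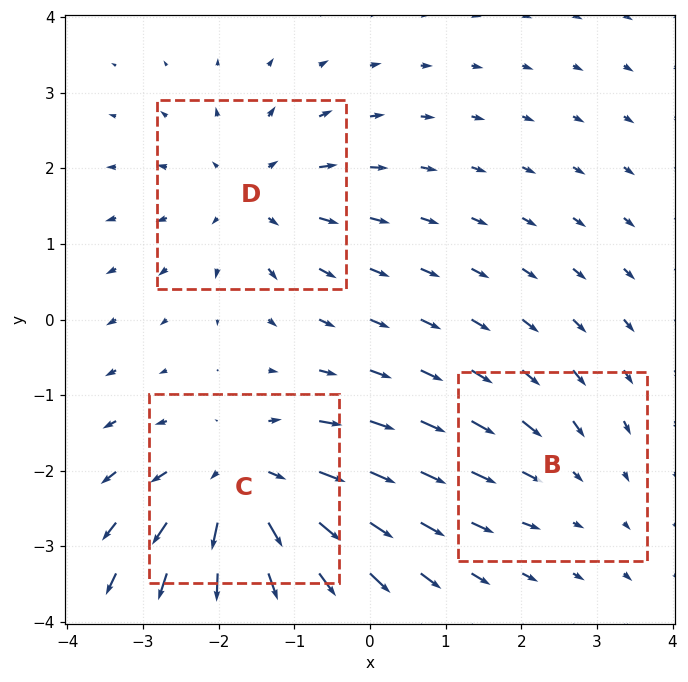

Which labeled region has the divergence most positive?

C

Divergence at each region's feature centre — B: about -2, C: about +5, D: about +3. Region C is most positive.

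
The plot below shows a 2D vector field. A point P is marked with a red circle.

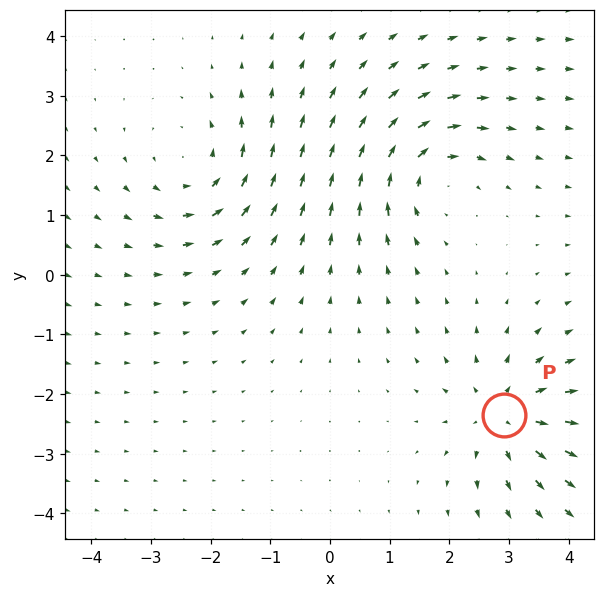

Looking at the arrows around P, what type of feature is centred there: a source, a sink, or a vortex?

source

At P (2.9, -2.4) the arrows spread outward. Divergence about +4, curl ≈0 — positive divergence with near-zero curl is a source.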